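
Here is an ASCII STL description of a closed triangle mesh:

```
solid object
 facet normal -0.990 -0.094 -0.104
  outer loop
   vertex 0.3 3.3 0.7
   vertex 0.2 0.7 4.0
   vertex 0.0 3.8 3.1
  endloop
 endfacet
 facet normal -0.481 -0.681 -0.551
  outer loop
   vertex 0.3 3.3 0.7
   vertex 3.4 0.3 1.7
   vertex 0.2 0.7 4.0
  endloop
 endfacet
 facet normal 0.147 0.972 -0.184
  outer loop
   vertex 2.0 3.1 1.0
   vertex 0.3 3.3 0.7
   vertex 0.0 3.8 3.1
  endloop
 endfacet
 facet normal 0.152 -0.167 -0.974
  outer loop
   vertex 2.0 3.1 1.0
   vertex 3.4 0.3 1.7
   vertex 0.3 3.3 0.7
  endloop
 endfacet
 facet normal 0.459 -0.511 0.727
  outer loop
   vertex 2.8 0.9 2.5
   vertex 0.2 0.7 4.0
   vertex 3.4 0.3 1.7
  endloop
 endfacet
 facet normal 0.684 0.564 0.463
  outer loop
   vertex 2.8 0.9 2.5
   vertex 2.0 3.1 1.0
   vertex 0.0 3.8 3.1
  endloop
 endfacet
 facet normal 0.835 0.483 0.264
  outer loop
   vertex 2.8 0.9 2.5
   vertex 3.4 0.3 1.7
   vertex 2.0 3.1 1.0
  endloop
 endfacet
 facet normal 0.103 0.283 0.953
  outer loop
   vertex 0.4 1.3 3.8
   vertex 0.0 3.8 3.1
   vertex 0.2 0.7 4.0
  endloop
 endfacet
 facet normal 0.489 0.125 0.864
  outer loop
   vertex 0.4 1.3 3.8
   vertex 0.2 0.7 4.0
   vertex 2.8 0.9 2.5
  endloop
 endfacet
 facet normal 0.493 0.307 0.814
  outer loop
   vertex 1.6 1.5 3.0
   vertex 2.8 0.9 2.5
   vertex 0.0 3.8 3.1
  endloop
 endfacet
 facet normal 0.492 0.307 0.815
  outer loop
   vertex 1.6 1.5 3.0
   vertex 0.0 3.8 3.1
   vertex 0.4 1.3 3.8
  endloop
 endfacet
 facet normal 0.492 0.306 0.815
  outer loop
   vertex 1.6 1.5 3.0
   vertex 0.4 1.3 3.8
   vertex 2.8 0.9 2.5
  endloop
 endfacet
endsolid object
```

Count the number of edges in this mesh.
18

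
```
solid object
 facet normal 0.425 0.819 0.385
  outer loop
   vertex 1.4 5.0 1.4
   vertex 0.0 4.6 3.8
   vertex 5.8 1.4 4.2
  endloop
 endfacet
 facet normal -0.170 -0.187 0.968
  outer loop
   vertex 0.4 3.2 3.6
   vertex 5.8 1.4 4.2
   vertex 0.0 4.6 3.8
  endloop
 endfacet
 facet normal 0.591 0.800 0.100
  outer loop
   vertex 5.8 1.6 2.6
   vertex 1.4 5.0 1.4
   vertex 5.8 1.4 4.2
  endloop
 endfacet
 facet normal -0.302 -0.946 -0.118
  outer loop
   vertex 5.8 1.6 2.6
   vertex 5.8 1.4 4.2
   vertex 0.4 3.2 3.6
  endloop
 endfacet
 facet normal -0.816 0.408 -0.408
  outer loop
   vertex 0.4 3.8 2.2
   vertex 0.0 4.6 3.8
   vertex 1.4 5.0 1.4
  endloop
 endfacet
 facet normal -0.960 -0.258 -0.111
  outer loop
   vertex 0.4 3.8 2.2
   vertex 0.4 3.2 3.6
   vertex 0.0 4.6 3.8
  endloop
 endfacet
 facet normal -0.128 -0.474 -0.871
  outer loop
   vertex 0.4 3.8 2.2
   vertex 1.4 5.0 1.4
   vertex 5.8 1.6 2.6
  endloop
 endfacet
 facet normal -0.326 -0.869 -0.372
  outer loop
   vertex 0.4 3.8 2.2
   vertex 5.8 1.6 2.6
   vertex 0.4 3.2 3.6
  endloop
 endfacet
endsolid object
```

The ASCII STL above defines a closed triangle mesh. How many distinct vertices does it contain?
6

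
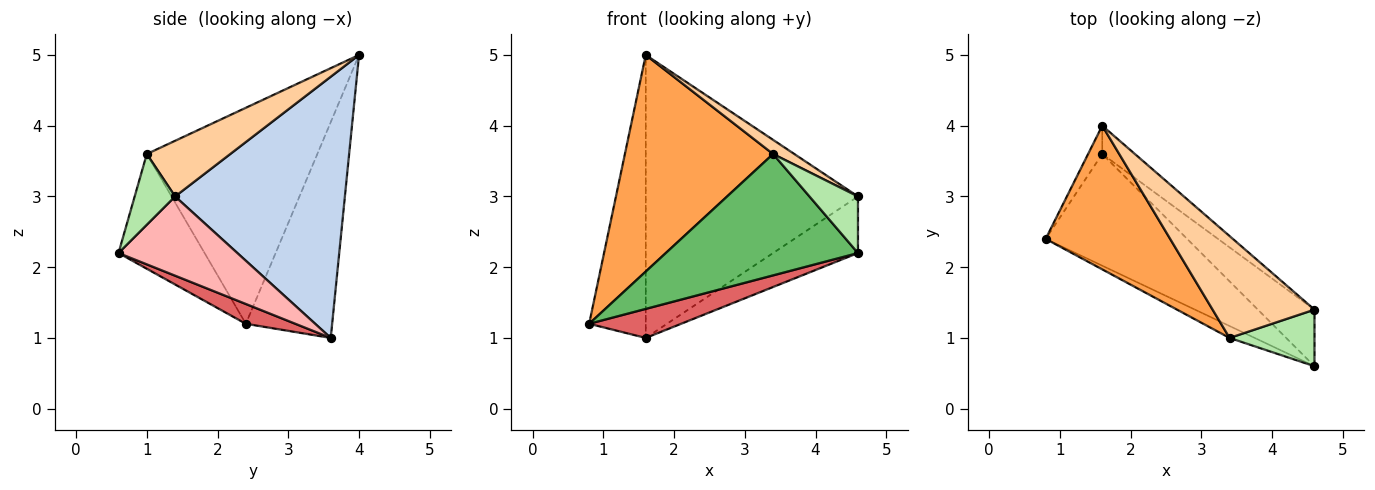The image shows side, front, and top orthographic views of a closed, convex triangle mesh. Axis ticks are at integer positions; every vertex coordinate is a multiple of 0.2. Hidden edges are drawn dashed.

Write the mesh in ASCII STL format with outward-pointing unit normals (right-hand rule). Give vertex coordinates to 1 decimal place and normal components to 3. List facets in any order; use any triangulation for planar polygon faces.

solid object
 facet normal -0.835 0.548 -0.055
  outer loop
   vertex 1.6 3.6 1.0
   vertex 0.8 2.4 1.2
   vertex 1.6 4.0 5.0
  endloop
 endfacet
 facet normal 0.623 0.778 -0.078
  outer loop
   vertex 1.6 3.6 1.0
   vertex 1.6 4.0 5.0
   vertex 4.6 1.4 3.0
  endloop
 endfacet
 facet normal -0.692 -0.601 0.399
  outer loop
   vertex 3.4 1.0 3.6
   vertex 1.6 4.0 5.0
   vertex 0.8 2.4 1.2
  endloop
 endfacet
 facet normal 0.476 -0.121 0.871
  outer loop
   vertex 3.4 1.0 3.6
   vertex 4.6 1.4 3.0
   vertex 1.6 4.0 5.0
  endloop
 endfacet
 facet normal -0.407 -0.909 -0.089
  outer loop
   vertex 4.6 0.6 2.2
   vertex 3.4 1.0 3.6
   vertex 0.8 2.4 1.2
  endloop
 endfacet
 facet normal 0.508 -0.609 0.609
  outer loop
   vertex 4.6 0.6 2.2
   vertex 4.6 1.4 3.0
   vertex 3.4 1.0 3.6
  endloop
 endfacet
 facet normal 0.134 -0.249 -0.959
  outer loop
   vertex 4.6 0.6 2.2
   vertex 0.8 2.4 1.2
   vertex 1.6 3.6 1.0
  endloop
 endfacet
 facet normal 0.704 0.503 -0.503
  outer loop
   vertex 4.6 0.6 2.2
   vertex 1.6 3.6 1.0
   vertex 4.6 1.4 3.0
  endloop
 endfacet
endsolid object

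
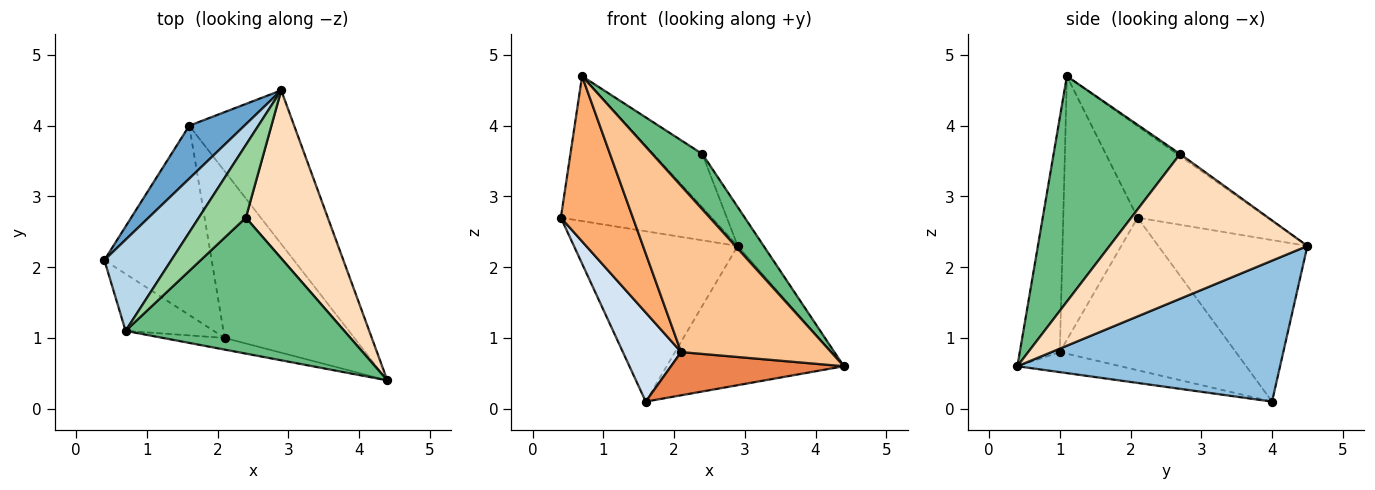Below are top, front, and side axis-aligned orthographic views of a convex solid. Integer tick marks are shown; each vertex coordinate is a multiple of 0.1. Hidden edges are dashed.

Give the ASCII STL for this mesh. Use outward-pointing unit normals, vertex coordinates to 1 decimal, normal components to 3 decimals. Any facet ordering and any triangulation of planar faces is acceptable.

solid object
 facet normal -0.656 0.721 0.224
  outer loop
   vertex 1.6 4.0 0.1
   vertex 0.4 2.1 2.7
   vertex 2.9 4.5 2.3
  endloop
 endfacet
 facet normal 0.706 0.476 -0.525
  outer loop
   vertex 1.6 4.0 0.1
   vertex 2.9 4.5 2.3
   vertex 4.4 0.4 0.6
  endloop
 endfacet
 facet normal -0.588 0.685 0.431
  outer loop
   vertex 0.7 1.1 4.7
   vertex 2.9 4.5 2.3
   vertex 0.4 2.1 2.7
  endloop
 endfacet
 facet normal -0.790 -0.261 -0.555
  outer loop
   vertex 2.1 1.0 0.8
   vertex 0.4 2.1 2.7
   vertex 1.6 4.0 0.1
  endloop
 endfacet
 facet normal -0.148 -0.248 -0.957
  outer loop
   vertex 2.1 1.0 0.8
   vertex 1.6 4.0 0.1
   vertex 4.4 0.4 0.6
  endloop
 endfacet
 facet normal -0.699 -0.676 -0.233
  outer loop
   vertex 2.1 1.0 0.8
   vertex 0.7 1.1 4.7
   vertex 0.4 2.1 2.7
  endloop
 endfacet
 facet normal -0.257 -0.964 -0.068
  outer loop
   vertex 2.1 1.0 0.8
   vertex 4.4 0.4 0.6
   vertex 0.7 1.1 4.7
  endloop
 endfacet
 facet normal 0.865 0.113 0.489
  outer loop
   vertex 2.4 2.7 3.6
   vertex 4.4 0.4 0.6
   vertex 2.9 4.5 2.3
  endloop
 endfacet
 facet normal 0.690 -0.273 0.670
  outer loop
   vertex 2.4 2.7 3.6
   vertex 0.7 1.1 4.7
   vertex 4.4 0.4 0.6
  endloop
 endfacet
 facet normal -0.036 0.592 0.805
  outer loop
   vertex 2.4 2.7 3.6
   vertex 2.9 4.5 2.3
   vertex 0.7 1.1 4.7
  endloop
 endfacet
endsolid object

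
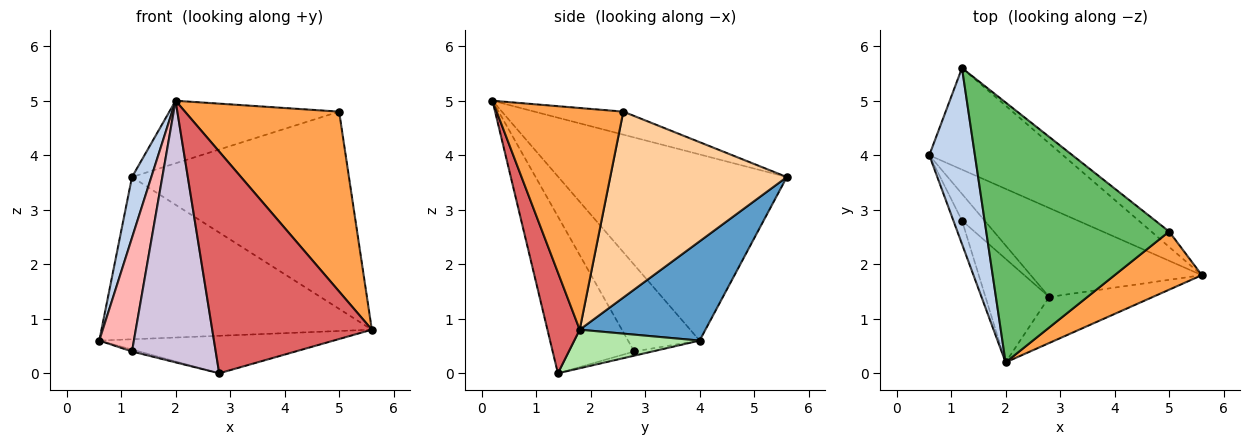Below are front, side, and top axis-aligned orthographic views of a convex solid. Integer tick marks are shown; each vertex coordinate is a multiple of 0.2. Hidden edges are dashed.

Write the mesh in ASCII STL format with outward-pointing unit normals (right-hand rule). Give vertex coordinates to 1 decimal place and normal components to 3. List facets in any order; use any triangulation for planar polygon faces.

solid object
 facet normal 0.367 0.788 -0.494
  outer loop
   vertex 1.2 5.6 3.6
   vertex 5.6 1.8 0.8
   vertex 0.6 4.0 0.6
  endloop
 endfacet
 facet normal -0.968 -0.082 0.237
  outer loop
   vertex 1.2 5.6 3.6
   vertex 0.6 4.0 0.6
   vertex 2.0 0.2 5.0
  endloop
 endfacet
 facet normal 0.616 -0.750 0.242
  outer loop
   vertex 5.0 2.6 4.8
   vertex 2.0 0.2 5.0
   vertex 5.6 1.8 0.8
  endloop
 endfacet
 facet normal 0.630 0.774 -0.060
  outer loop
   vertex 5.0 2.6 4.8
   vertex 5.6 1.8 0.8
   vertex 1.2 5.6 3.6
  endloop
 endfacet
 facet normal -0.121 0.232 0.965
  outer loop
   vertex 5.0 2.6 4.8
   vertex 1.2 5.6 3.6
   vertex 2.0 0.2 5.0
  endloop
 endfacet
 facet normal 0.203 0.380 -0.902
  outer loop
   vertex 2.8 1.4 0.0
   vertex 0.6 4.0 0.6
   vertex 5.6 1.8 0.8
  endloop
 endfacet
 facet normal 0.194 -0.960 -0.199
  outer loop
   vertex 2.8 1.4 0.0
   vertex 5.6 1.8 0.8
   vertex 2.0 0.2 5.0
  endloop
 endfacet
 facet normal -0.897 -0.434 -0.089
  outer loop
   vertex 1.2 2.8 0.4
   vertex 2.0 0.2 5.0
   vertex 0.6 4.0 0.6
  endloop
 endfacet
 facet normal -0.182 0.073 -0.981
  outer loop
   vertex 1.2 2.8 0.4
   vertex 0.6 4.0 0.6
   vertex 2.8 1.4 0.0
  endloop
 endfacet
 facet normal -0.671 -0.689 -0.273
  outer loop
   vertex 1.2 2.8 0.4
   vertex 2.8 1.4 0.0
   vertex 2.0 0.2 5.0
  endloop
 endfacet
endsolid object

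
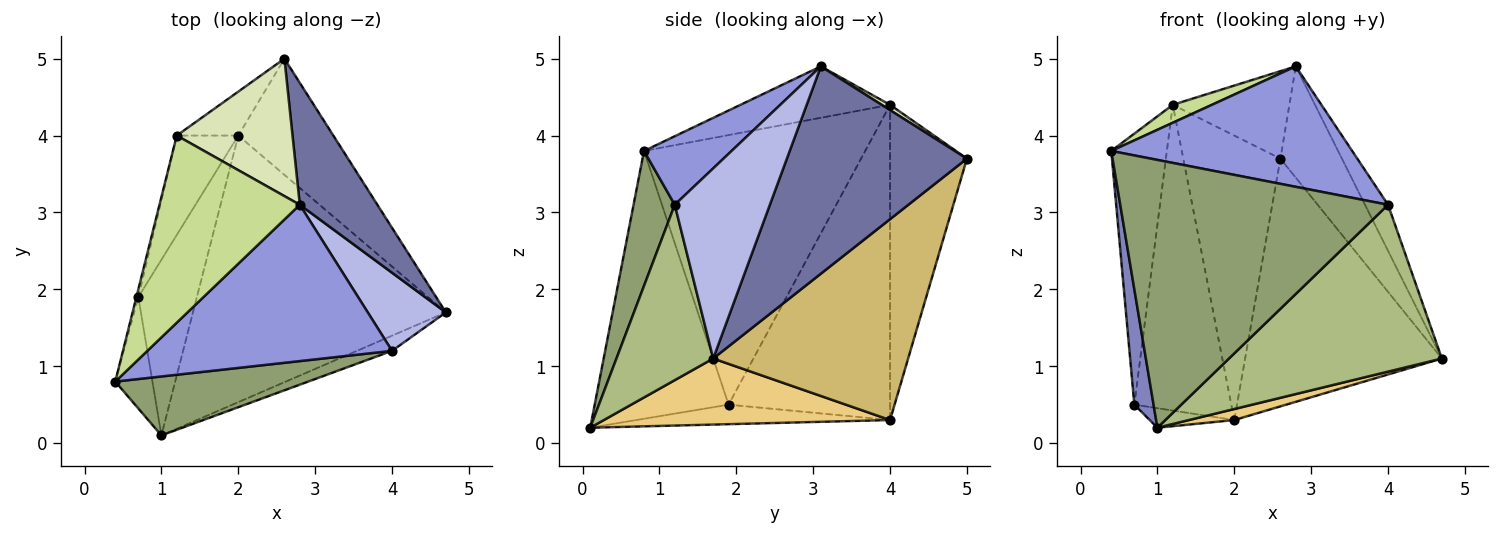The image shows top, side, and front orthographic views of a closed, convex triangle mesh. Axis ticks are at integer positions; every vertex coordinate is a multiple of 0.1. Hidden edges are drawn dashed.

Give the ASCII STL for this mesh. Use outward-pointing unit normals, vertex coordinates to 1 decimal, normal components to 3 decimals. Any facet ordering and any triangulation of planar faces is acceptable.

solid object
 facet normal 0.892 0.305 0.334
  outer loop
   vertex 2.8 3.1 4.9
   vertex 4.7 1.7 1.1
   vertex 2.6 5.0 3.7
  endloop
 endfacet
 facet normal -0.981 -0.141 -0.136
  outer loop
   vertex 0.7 1.9 0.5
   vertex 1.0 0.1 0.2
   vertex 0.4 0.8 3.8
  endloop
 endfacet
 facet normal 0.217 -0.596 0.773
  outer loop
   vertex 4.0 1.2 3.1
   vertex 2.8 3.1 4.9
   vertex 0.4 0.8 3.8
  endloop
 endfacet
 facet normal 0.903 0.219 0.371
  outer loop
   vertex 4.0 1.2 3.1
   vertex 4.7 1.7 1.1
   vertex 2.8 3.1 4.9
  endloop
 endfacet
 facet normal 0.149 -0.966 0.213
  outer loop
   vertex 4.0 1.2 3.1
   vertex 0.4 0.8 3.8
   vertex 1.0 0.1 0.2
  endloop
 endfacet
 facet normal 0.412 -0.907 -0.082
  outer loop
   vertex 4.0 1.2 3.1
   vertex 1.0 0.1 0.2
   vertex 4.7 1.7 1.1
  endloop
 endfacet
 facet normal -0.343 -0.090 0.935
  outer loop
   vertex 1.2 4.0 4.4
   vertex 0.4 0.8 3.8
   vertex 2.8 3.1 4.9
  endloop
 endfacet
 facet normal 0.038 0.536 0.843
  outer loop
   vertex 1.2 4.0 4.4
   vertex 2.8 3.1 4.9
   vertex 2.6 5.0 3.7
  endloop
 endfacet
 facet normal -0.970 0.244 -0.007
  outer loop
   vertex 1.2 4.0 4.4
   vertex 0.7 1.9 0.5
   vertex 0.4 0.8 3.8
  endloop
 endfacet
 facet normal 0.668 0.674 -0.316
  outer loop
   vertex 2.0 4.0 0.3
   vertex 2.6 5.0 3.7
   vertex 4.7 1.7 1.1
  endloop
 endfacet
 facet normal 0.252 -0.040 -0.967
  outer loop
   vertex 2.0 4.0 0.3
   vertex 4.7 1.7 1.1
   vertex 1.0 0.1 0.2
  endloop
 endfacet
 facet normal -0.314 0.105 -0.943
  outer loop
   vertex 2.0 4.0 0.3
   vertex 1.0 0.1 0.2
   vertex 0.7 1.9 0.5
  endloop
 endfacet
 facet normal -0.616 0.778 -0.120
  outer loop
   vertex 2.0 4.0 0.3
   vertex 1.2 4.0 4.4
   vertex 2.6 5.0 3.7
  endloop
 endfacet
 facet normal -0.846 0.508 -0.165
  outer loop
   vertex 2.0 4.0 0.3
   vertex 0.7 1.9 0.5
   vertex 1.2 4.0 4.4
  endloop
 endfacet
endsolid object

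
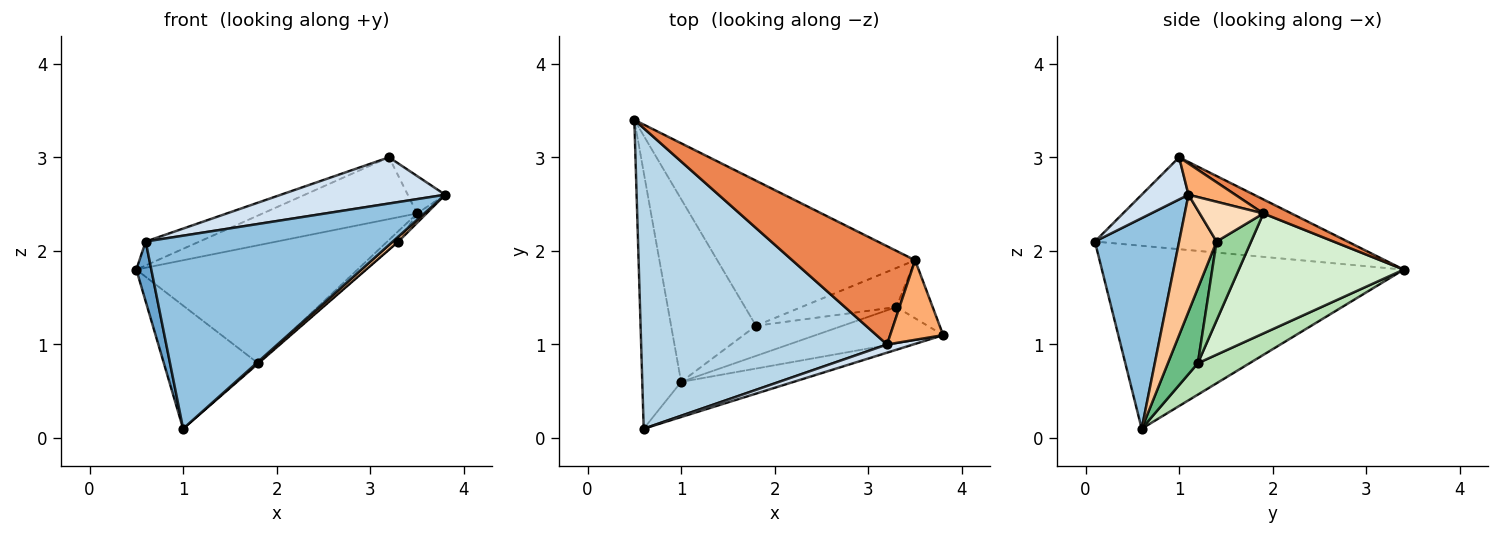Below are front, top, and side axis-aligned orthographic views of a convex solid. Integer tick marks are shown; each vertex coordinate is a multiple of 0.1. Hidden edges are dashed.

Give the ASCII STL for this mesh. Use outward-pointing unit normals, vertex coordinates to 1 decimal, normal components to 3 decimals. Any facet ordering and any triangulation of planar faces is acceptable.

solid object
 facet normal -0.977 -0.048 -0.208
  outer loop
   vertex 1.0 0.6 0.1
   vertex 0.6 0.1 2.1
   vertex 0.5 3.4 1.8
  endloop
 endfacet
 facet normal 0.318 -0.933 -0.170
  outer loop
   vertex 1.0 0.6 0.1
   vertex 3.8 1.1 2.6
   vertex 0.6 0.1 2.1
  endloop
 endfacet
 facet normal -0.349 0.074 0.934
  outer loop
   vertex 3.2 1.0 3.0
   vertex 0.5 3.4 1.8
   vertex 0.6 0.1 2.1
  endloop
 endfacet
 facet normal 0.270 -0.948 0.168
  outer loop
   vertex 3.2 1.0 3.0
   vertex 0.6 0.1 2.1
   vertex 3.8 1.1 2.6
  endloop
 endfacet
 facet normal 0.096 0.530 0.843
  outer loop
   vertex 3.5 1.9 2.4
   vertex 0.5 3.4 1.8
   vertex 3.2 1.0 3.0
  endloop
 endfacet
 facet normal 0.470 0.376 0.799
  outer loop
   vertex 3.5 1.9 2.4
   vertex 3.2 1.0 3.0
   vertex 3.8 1.1 2.6
  endloop
 endfacet
 facet normal 0.673 -0.101 -0.733
  outer loop
   vertex 3.3 1.4 2.1
   vertex 3.8 1.1 2.6
   vertex 1.0 0.6 0.1
  endloop
 endfacet
 facet normal 0.735 0.108 -0.670
  outer loop
   vertex 3.3 1.4 2.1
   vertex 3.5 1.9 2.4
   vertex 3.8 1.1 2.6
  endloop
 endfacet
 facet normal 0.654 0.010 -0.756
  outer loop
   vertex 1.8 1.2 0.8
   vertex 3.3 1.4 2.1
   vertex 1.0 0.6 0.1
  endloop
 endfacet
 facet normal 0.626 0.202 -0.753
  outer loop
   vertex 1.8 1.2 0.8
   vertex 3.5 1.9 2.4
   vertex 3.3 1.4 2.1
  endloop
 endfacet
 facet normal 0.293 0.534 -0.793
  outer loop
   vertex 1.8 1.2 0.8
   vertex 1.0 0.6 0.1
   vertex 0.5 3.4 1.8
  endloop
 endfacet
 facet normal 0.426 0.571 -0.702
  outer loop
   vertex 1.8 1.2 0.8
   vertex 0.5 3.4 1.8
   vertex 3.5 1.9 2.4
  endloop
 endfacet
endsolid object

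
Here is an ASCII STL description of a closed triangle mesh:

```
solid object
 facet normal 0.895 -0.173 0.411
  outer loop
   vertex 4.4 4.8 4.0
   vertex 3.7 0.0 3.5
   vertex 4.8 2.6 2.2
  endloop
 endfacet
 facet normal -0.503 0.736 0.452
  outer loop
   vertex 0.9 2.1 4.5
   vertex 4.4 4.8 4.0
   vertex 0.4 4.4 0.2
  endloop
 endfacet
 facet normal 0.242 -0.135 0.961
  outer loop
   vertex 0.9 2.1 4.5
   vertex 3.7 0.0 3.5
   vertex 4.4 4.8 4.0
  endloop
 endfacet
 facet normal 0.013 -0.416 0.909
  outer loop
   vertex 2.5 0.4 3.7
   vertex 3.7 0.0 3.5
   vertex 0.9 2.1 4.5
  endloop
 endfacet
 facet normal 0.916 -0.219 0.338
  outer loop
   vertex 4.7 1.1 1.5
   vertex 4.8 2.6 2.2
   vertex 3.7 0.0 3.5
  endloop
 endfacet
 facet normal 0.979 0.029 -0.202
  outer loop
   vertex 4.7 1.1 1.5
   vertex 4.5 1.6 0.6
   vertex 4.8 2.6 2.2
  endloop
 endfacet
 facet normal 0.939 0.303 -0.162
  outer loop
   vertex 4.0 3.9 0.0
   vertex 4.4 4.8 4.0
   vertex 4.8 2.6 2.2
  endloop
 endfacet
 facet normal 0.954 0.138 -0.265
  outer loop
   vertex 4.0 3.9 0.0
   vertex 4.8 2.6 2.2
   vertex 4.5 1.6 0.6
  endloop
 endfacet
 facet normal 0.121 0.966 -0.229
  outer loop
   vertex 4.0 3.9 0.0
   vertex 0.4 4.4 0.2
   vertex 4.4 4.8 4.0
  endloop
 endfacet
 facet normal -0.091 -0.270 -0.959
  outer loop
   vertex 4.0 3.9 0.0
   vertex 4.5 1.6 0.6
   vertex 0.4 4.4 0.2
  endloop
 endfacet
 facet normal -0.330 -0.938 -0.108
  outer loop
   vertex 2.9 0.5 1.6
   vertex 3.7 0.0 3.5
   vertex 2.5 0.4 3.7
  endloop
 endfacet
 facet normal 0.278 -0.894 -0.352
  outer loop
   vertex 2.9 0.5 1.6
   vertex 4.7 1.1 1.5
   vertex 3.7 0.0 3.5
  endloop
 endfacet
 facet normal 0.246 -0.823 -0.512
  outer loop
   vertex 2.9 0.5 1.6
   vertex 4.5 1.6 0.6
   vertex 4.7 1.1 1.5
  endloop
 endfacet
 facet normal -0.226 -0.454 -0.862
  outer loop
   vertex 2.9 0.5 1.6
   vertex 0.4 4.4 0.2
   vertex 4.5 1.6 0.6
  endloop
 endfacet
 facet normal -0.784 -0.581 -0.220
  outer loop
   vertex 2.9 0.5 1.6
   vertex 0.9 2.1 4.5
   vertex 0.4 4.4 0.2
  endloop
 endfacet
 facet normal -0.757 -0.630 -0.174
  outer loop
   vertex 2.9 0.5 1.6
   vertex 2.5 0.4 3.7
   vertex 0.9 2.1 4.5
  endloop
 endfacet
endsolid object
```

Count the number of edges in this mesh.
24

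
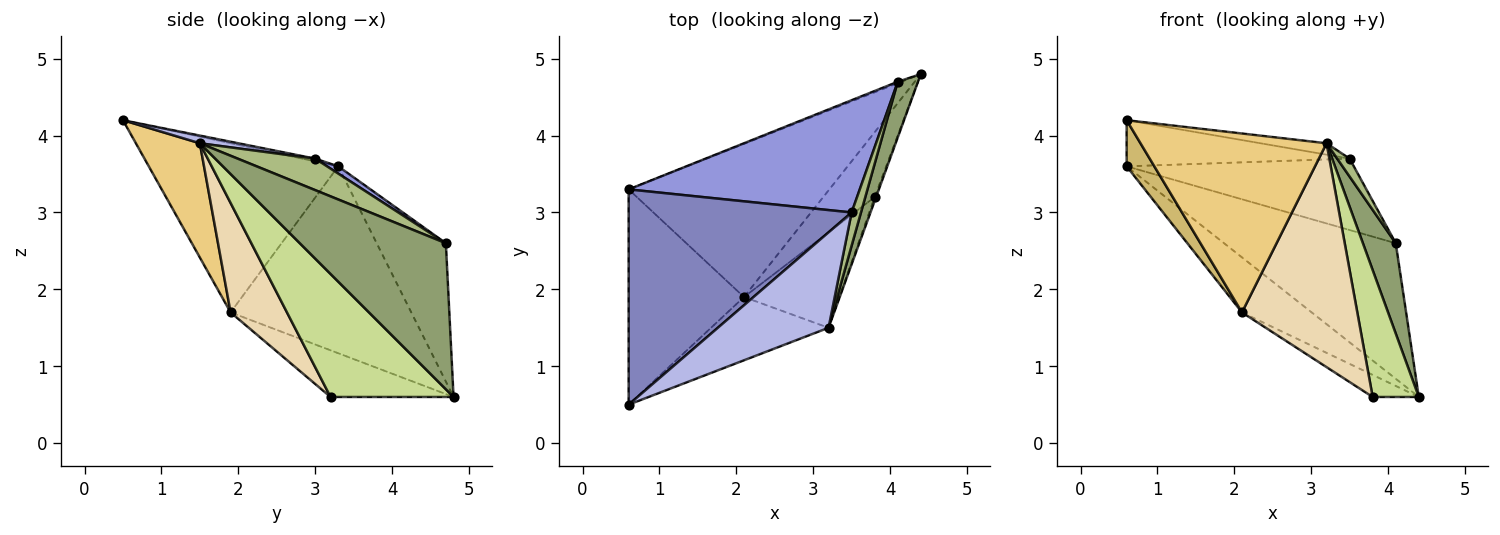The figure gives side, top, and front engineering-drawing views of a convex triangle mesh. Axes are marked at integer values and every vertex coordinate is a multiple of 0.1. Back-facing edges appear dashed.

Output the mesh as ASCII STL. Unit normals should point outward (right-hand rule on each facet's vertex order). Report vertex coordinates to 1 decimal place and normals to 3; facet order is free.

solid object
 facet normal -0.374 0.927 -0.010
  outer loop
   vertex 0.6 3.3 3.6
   vertex 4.1 4.7 2.6
   vertex 4.4 4.8 0.6
  endloop
 endfacet
 facet normal -0.012 0.210 0.978
  outer loop
   vertex 0.6 3.3 3.6
   vertex 0.6 0.5 4.2
   vertex 3.5 3.0 3.7
  endloop
 endfacet
 facet normal 0.026 0.536 0.844
  outer loop
   vertex 0.6 3.3 3.6
   vertex 3.5 3.0 3.7
   vertex 4.1 4.7 2.6
  endloop
 endfacet
 facet normal 0.069 0.118 0.991
  outer loop
   vertex 3.2 1.5 3.9
   vertex 3.5 3.0 3.7
   vertex 0.6 0.5 4.2
  endloop
 endfacet
 facet normal 0.967 -0.217 0.134
  outer loop
   vertex 3.2 1.5 3.9
   vertex 4.4 4.8 0.6
   vertex 4.1 4.7 2.6
  endloop
 endfacet
 facet normal 0.947 -0.152 0.282
  outer loop
   vertex 3.2 1.5 3.9
   vertex 4.1 4.7 2.6
   vertex 3.5 3.0 3.7
  endloop
 endfacet
 facet normal 0.936 -0.351 -0.011
  outer loop
   vertex 3.8 3.2 0.6
   vertex 4.4 4.8 0.6
   vertex 3.2 1.5 3.9
  endloop
 endfacet
 facet normal -0.659 0.254 -0.708
  outer loop
   vertex 2.1 1.9 1.7
   vertex 0.6 3.3 3.6
   vertex 4.4 4.8 0.6
  endloop
 endfacet
 facet normal -0.652 0.244 -0.718
  outer loop
   vertex 2.1 1.9 1.7
   vertex 4.4 4.8 0.6
   vertex 3.8 3.2 0.6
  endloop
 endfacet
 facet normal -0.820 -0.120 -0.559
  outer loop
   vertex 2.1 1.9 1.7
   vertex 0.6 0.5 4.2
   vertex 0.6 3.3 3.6
  endloop
 endfacet
 facet normal 0.308 -0.897 -0.317
  outer loop
   vertex 2.1 1.9 1.7
   vertex 3.2 1.5 3.9
   vertex 0.6 0.5 4.2
  endloop
 endfacet
 facet normal 0.410 -0.839 -0.358
  outer loop
   vertex 2.1 1.9 1.7
   vertex 3.8 3.2 0.6
   vertex 3.2 1.5 3.9
  endloop
 endfacet
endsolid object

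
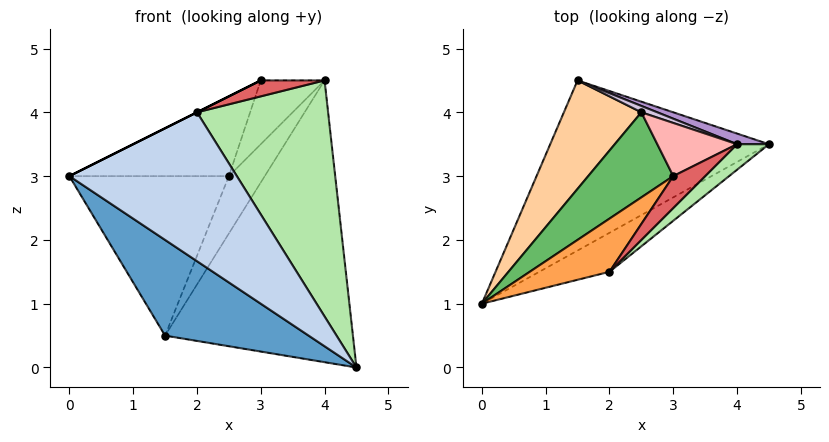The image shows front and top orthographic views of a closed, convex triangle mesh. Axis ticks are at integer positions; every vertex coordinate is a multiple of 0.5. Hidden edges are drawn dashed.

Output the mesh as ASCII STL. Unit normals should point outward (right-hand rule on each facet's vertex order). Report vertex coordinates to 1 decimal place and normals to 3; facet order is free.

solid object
 facet normal -0.295 -0.468 -0.833
  outer loop
   vertex 1.5 4.5 0.5
   vertex 4.5 3.5 0.0
   vertex 0.0 1.0 3.0
  endloop
 endfacet
 facet normal 0.346 -0.908 -0.238
  outer loop
   vertex 2.0 1.5 4.0
   vertex 0.0 1.0 3.0
   vertex 4.5 3.5 0.0
  endloop
 endfacet
 facet normal -0.447 0.000 0.894
  outer loop
   vertex 2.0 1.5 4.0
   vertex 3.0 3.0 4.5
   vertex 0.0 1.0 3.0
  endloop
 endfacet
 facet normal -0.704 0.587 0.399
  outer loop
   vertex 2.5 4.0 3.0
   vertex 1.5 4.5 0.5
   vertex 0.0 1.0 3.0
  endloop
 endfacet
 facet normal -0.634 0.529 0.564
  outer loop
   vertex 2.5 4.0 3.0
   vertex 0.0 1.0 3.0
   vertex 3.0 3.0 4.5
  endloop
 endfacet
 facet normal 0.695 -0.715 0.077
  outer loop
   vertex 4.0 3.5 4.5
   vertex 2.0 1.5 4.0
   vertex 4.5 3.5 0.0
  endloop
 endfacet
 facet normal 0.218 -0.436 0.873
  outer loop
   vertex 4.0 3.5 4.5
   vertex 3.0 3.0 4.5
   vertex 2.0 1.5 4.0
  endloop
 endfacet
 facet normal -0.359 0.717 0.598
  outer loop
   vertex 4.0 3.5 4.5
   vertex 2.5 4.0 3.0
   vertex 3.0 3.0 4.5
  endloop
 endfacet
 facet normal 0.321 0.946 0.036
  outer loop
   vertex 4.0 3.5 4.5
   vertex 4.5 3.5 0.0
   vertex 1.5 4.5 0.5
  endloop
 endfacet
 facet normal 0.216 0.970 0.108
  outer loop
   vertex 4.0 3.5 4.5
   vertex 1.5 4.5 0.5
   vertex 2.5 4.0 3.0
  endloop
 endfacet
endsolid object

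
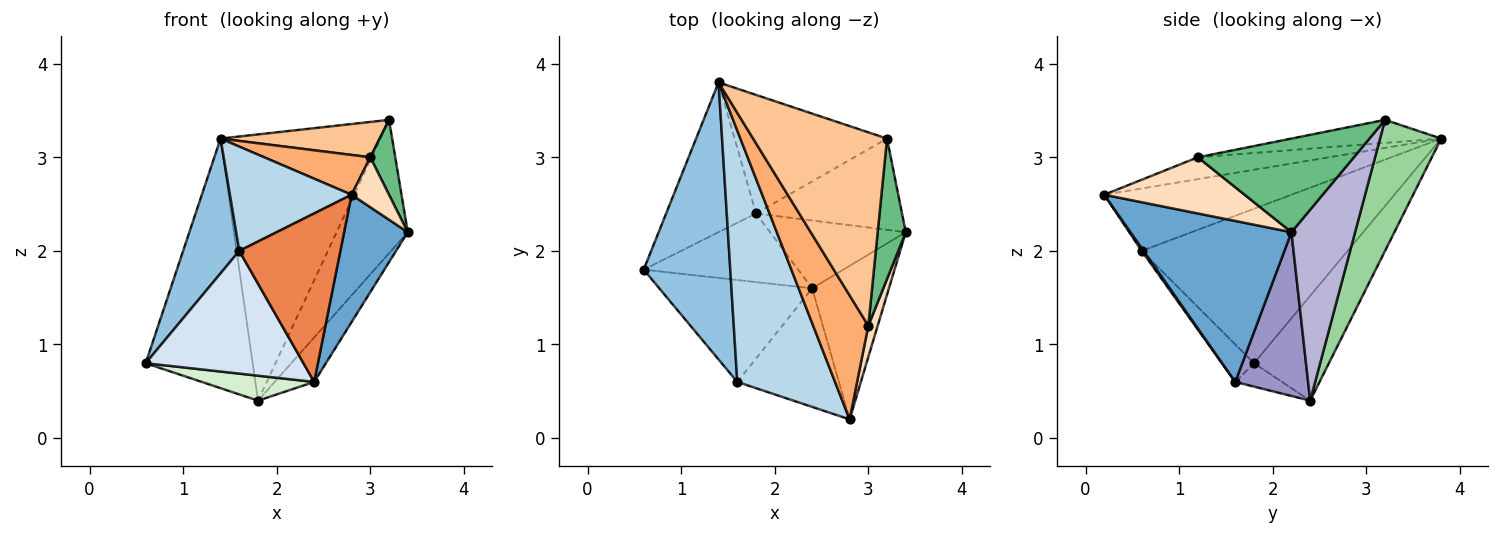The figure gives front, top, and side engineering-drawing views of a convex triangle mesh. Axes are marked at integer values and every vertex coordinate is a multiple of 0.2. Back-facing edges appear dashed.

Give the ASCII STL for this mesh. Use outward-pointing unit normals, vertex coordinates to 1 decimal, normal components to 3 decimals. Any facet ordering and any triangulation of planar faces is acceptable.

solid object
 facet normal 0.850 -0.336 -0.405
  outer loop
   vertex 2.4 1.6 0.6
   vertex 3.4 2.2 2.2
   vertex 2.8 0.2 2.6
  endloop
 endfacet
 facet normal -0.849 -0.231 0.476
  outer loop
   vertex 1.6 0.6 2.0
   vertex 1.4 3.8 3.2
   vertex 0.6 1.8 0.8
  endloop
 endfacet
 facet normal -0.508 -0.330 0.796
  outer loop
   vertex 1.6 0.6 2.0
   vertex 2.8 0.2 2.6
   vertex 1.4 3.8 3.2
  endloop
 endfacet
 facet normal -0.155 -0.760 -0.631
  outer loop
   vertex 1.6 0.6 2.0
   vertex 0.6 1.8 0.8
   vertex 2.4 1.6 0.6
  endloop
 endfacet
 facet normal 0.015 -0.818 -0.575
  outer loop
   vertex 1.6 0.6 2.0
   vertex 2.4 1.6 0.6
   vertex 2.8 0.2 2.6
  endloop
 endfacet
 facet normal -0.353 -0.286 0.891
  outer loop
   vertex 3.0 1.2 3.0
   vertex 1.4 3.8 3.2
   vertex 2.8 0.2 2.6
  endloop
 endfacet
 facet normal -0.167 -0.177 0.970
  outer loop
   vertex 3.0 1.2 3.0
   vertex 3.2 3.2 3.4
   vertex 1.4 3.8 3.2
  endloop
 endfacet
 facet normal 0.954 -0.254 0.159
  outer loop
   vertex 3.0 1.2 3.0
   vertex 2.8 0.2 2.6
   vertex 3.4 2.2 2.2
  endloop
 endfacet
 facet normal 0.947 -0.151 0.284
  outer loop
   vertex 3.0 1.2 3.0
   vertex 3.4 2.2 2.2
   vertex 3.2 3.2 3.4
  endloop
 endfacet
 facet normal 0.330 0.862 -0.384
  outer loop
   vertex 1.8 2.4 0.4
   vertex 1.4 3.8 3.2
   vertex 3.2 3.2 3.4
  endloop
 endfacet
 facet normal -0.515 0.735 -0.441
  outer loop
   vertex 1.8 2.4 0.4
   vertex 0.6 1.8 0.8
   vertex 1.4 3.8 3.2
  endloop
 endfacet
 facet normal -0.141 -0.338 -0.930
  outer loop
   vertex 1.8 2.4 0.4
   vertex 2.4 1.6 0.6
   vertex 0.6 1.8 0.8
  endloop
 endfacet
 facet normal 0.710 0.386 -0.589
  outer loop
   vertex 1.8 2.4 0.4
   vertex 3.4 2.2 2.2
   vertex 2.4 1.6 0.6
  endloop
 endfacet
 facet normal 0.594 0.664 -0.454
  outer loop
   vertex 1.8 2.4 0.4
   vertex 3.2 3.2 3.4
   vertex 3.4 2.2 2.2
  endloop
 endfacet
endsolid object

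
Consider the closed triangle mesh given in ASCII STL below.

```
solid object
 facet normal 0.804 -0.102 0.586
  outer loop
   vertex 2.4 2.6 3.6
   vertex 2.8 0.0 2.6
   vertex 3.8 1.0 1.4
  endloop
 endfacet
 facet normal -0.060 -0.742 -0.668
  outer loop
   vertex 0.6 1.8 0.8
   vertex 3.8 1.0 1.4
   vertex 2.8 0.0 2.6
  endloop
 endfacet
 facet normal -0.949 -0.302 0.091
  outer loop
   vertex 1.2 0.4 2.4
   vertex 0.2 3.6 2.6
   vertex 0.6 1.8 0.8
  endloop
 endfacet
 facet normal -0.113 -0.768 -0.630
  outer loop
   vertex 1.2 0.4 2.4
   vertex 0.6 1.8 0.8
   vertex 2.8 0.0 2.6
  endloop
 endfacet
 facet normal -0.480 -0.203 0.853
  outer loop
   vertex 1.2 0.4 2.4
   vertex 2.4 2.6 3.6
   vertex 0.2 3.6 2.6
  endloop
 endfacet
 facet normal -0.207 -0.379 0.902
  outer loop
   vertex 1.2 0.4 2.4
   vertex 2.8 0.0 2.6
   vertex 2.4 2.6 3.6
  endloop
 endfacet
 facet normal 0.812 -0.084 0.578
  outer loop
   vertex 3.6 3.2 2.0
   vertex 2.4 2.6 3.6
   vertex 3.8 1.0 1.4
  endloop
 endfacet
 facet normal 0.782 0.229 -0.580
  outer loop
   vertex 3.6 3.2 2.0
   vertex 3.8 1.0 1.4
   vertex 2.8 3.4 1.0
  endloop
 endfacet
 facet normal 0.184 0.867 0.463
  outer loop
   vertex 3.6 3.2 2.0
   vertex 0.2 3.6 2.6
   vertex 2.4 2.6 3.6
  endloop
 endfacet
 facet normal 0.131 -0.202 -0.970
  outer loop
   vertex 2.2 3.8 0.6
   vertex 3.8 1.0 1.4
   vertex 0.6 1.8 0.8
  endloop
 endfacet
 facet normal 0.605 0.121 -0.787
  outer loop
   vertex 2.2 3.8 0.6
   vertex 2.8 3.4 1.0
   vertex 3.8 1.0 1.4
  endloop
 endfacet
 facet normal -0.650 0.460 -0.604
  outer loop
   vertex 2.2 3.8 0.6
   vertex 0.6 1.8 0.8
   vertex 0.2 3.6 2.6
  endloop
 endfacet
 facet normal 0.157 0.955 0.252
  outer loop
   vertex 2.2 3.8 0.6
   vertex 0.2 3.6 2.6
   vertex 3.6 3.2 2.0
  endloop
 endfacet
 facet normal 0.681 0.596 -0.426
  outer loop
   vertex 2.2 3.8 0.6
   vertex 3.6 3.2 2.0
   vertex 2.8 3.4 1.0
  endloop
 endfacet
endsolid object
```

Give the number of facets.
14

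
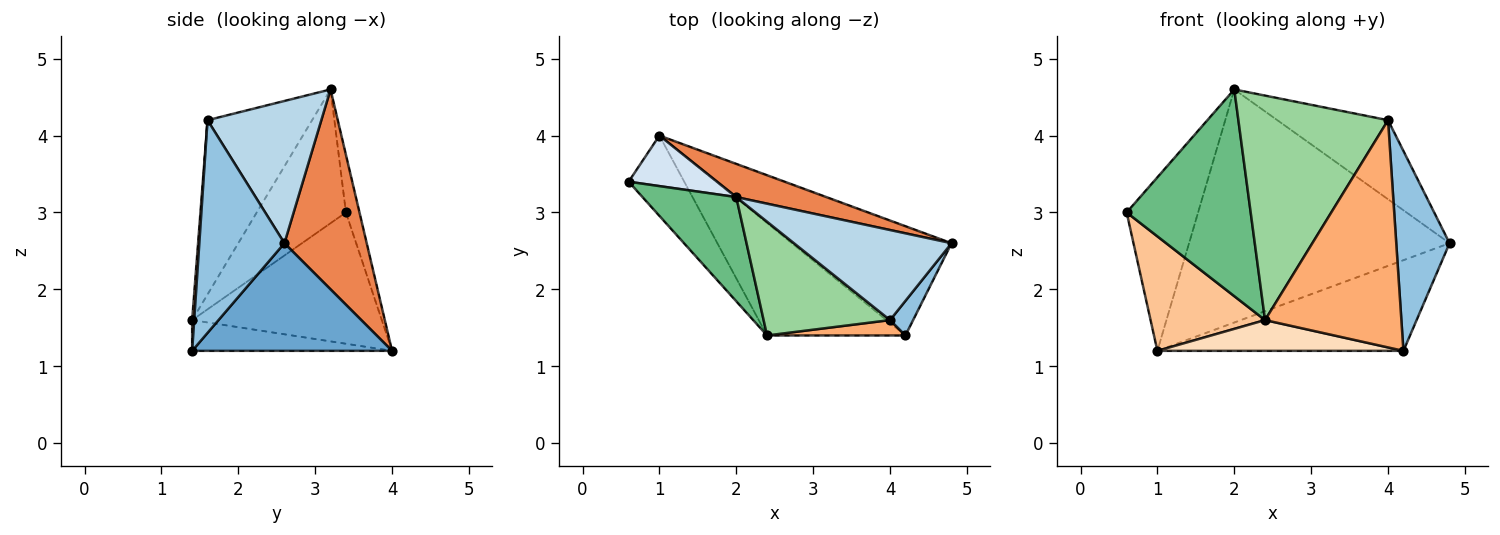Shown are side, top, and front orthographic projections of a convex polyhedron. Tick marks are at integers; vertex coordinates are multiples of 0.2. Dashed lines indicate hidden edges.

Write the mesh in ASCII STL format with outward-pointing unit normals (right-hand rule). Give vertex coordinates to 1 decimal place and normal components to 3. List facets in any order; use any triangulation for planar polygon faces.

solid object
 facet normal 0.461 0.567 -0.683
  outer loop
   vertex 1.0 4.0 1.2
   vertex 4.8 2.6 2.6
   vertex 4.2 1.4 1.2
  endloop
 endfacet
 facet normal 0.844 -0.529 0.092
  outer loop
   vertex 4.0 1.6 4.2
   vertex 4.2 1.4 1.2
   vertex 4.8 2.6 2.6
  endloop
 endfacet
 facet normal 0.561 0.546 0.622
  outer loop
   vertex 2.0 3.2 4.6
   vertex 4.0 1.6 4.2
   vertex 4.8 2.6 2.6
  endloop
 endfacet
 facet normal -0.179 0.945 0.275
  outer loop
   vertex 2.0 3.2 4.6
   vertex 1.0 4.0 1.2
   vertex 0.6 3.4 3.0
  endloop
 endfacet
 facet normal 0.299 0.945 0.135
  outer loop
   vertex 2.0 3.2 4.6
   vertex 4.8 2.6 2.6
   vertex 1.0 4.0 1.2
  endloop
 endfacet
 facet normal 0.015 -0.998 0.068
  outer loop
   vertex 2.4 1.4 1.6
   vertex 4.2 1.4 1.2
   vertex 4.0 1.6 4.2
  endloop
 endfacet
 facet normal -0.805 -0.486 -0.341
  outer loop
   vertex 2.4 1.4 1.6
   vertex 0.6 3.4 3.0
   vertex 1.0 4.0 1.2
  endloop
 endfacet
 facet normal -0.210 -0.258 -0.943
  outer loop
   vertex 2.4 1.4 1.6
   vertex 1.0 4.0 1.2
   vertex 4.2 1.4 1.2
  endloop
 endfacet
 facet normal -0.540 -0.751 0.379
  outer loop
   vertex 2.4 1.4 1.6
   vertex 2.0 3.2 4.6
   vertex 0.6 3.4 3.0
  endloop
 endfacet
 facet normal -0.529 -0.757 0.384
  outer loop
   vertex 2.4 1.4 1.6
   vertex 4.0 1.6 4.2
   vertex 2.0 3.2 4.6
  endloop
 endfacet
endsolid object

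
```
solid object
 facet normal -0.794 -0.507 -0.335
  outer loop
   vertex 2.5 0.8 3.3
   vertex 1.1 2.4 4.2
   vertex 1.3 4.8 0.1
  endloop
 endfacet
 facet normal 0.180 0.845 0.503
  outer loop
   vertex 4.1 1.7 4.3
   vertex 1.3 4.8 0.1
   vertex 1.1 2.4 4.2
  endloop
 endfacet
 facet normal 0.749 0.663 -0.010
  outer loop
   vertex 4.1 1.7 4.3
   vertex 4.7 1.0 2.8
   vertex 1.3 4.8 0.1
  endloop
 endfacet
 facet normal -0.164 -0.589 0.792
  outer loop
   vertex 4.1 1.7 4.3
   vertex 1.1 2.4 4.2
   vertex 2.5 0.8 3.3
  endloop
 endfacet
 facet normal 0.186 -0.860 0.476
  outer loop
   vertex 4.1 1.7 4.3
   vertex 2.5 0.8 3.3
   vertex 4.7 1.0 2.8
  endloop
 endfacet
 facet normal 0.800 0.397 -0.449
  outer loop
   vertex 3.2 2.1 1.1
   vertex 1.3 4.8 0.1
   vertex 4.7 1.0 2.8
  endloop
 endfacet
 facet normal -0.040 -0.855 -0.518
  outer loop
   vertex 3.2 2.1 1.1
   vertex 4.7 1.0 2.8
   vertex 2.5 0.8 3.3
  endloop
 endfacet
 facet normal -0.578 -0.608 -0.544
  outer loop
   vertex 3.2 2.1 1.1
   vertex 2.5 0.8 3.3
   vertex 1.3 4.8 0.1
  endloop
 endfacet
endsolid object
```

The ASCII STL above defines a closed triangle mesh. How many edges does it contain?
12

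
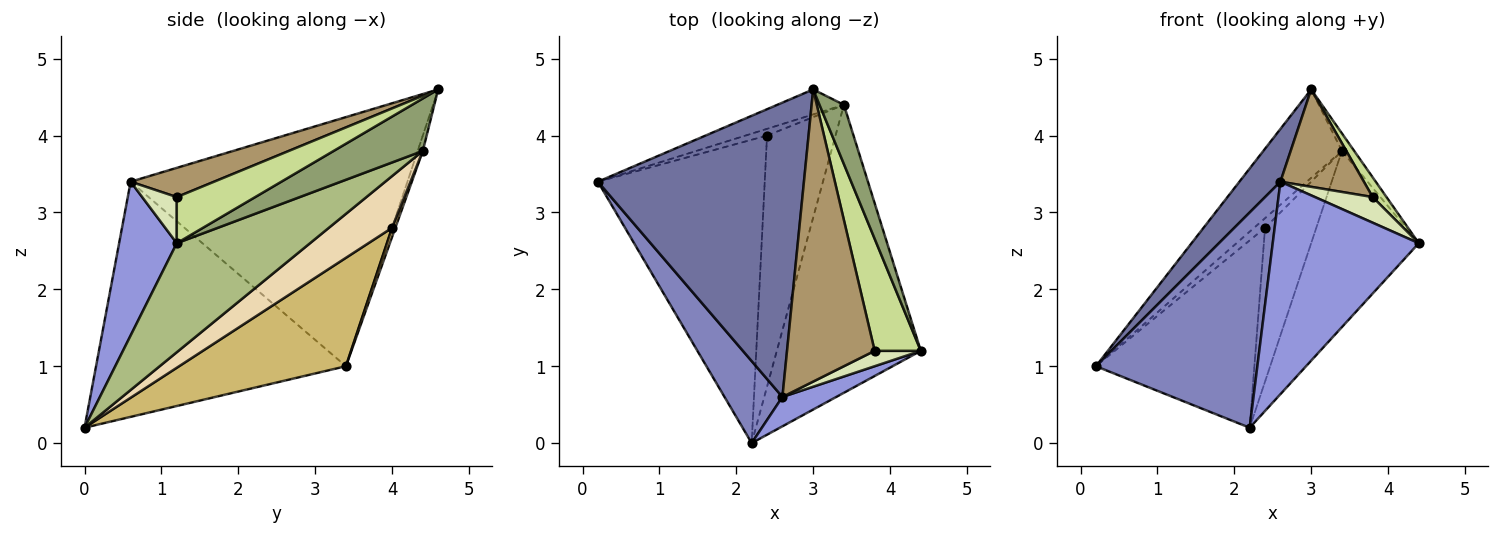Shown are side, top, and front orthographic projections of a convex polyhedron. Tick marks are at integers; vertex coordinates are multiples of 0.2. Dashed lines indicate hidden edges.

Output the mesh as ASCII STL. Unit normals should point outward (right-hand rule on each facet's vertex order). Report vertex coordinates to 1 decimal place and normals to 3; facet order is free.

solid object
 facet normal -0.766 -0.113 0.633
  outer loop
   vertex 2.6 0.6 3.4
   vertex 3.0 4.6 4.6
   vertex 0.2 3.4 1.0
  endloop
 endfacet
 facet normal -0.823 -0.531 0.202
  outer loop
   vertex 2.6 0.6 3.4
   vertex 0.2 3.4 1.0
   vertex 2.2 0.0 0.2
  endloop
 endfacet
 facet normal 0.364 -0.923 0.127
  outer loop
   vertex 2.6 0.6 3.4
   vertex 2.2 0.0 0.2
   vertex 4.4 1.2 2.6
  endloop
 endfacet
 facet normal -0.063 0.960 -0.271
  outer loop
   vertex 3.4 4.4 3.8
   vertex 0.2 3.4 1.0
   vertex 3.0 4.6 4.6
  endloop
 endfacet
 facet normal 0.900 0.124 0.419
  outer loop
   vertex 3.4 4.4 3.8
   vertex 3.0 4.6 4.6
   vertex 4.4 1.2 2.6
  endloop
 endfacet
 facet normal 0.543 0.438 -0.717
  outer loop
   vertex 3.4 4.4 3.8
   vertex 4.4 1.2 2.6
   vertex 2.2 0.0 0.2
  endloop
 endfacet
 facet normal 0.702 -0.124 0.702
  outer loop
   vertex 3.8 1.2 3.2
   vertex 4.4 1.2 2.6
   vertex 3.0 4.6 4.6
  endloop
 endfacet
 facet normal 0.457 -0.762 0.457
  outer loop
   vertex 3.8 1.2 3.2
   vertex 2.6 0.6 3.4
   vertex 4.4 1.2 2.6
  endloop
 endfacet
 facet normal 0.302 -0.302 0.905
  outer loop
   vertex 3.8 1.2 3.2
   vertex 3.0 4.6 4.6
   vertex 2.6 0.6 3.4
  endloop
 endfacet
 facet normal 0.484 0.460 -0.745
  outer loop
   vertex 2.4 4.0 2.8
   vertex 2.2 0.0 0.2
   vertex 0.2 3.4 1.0
  endloop
 endfacet
 facet normal 0.239 0.796 -0.557
  outer loop
   vertex 2.4 4.0 2.8
   vertex 0.2 3.4 1.0
   vertex 3.4 4.4 3.8
  endloop
 endfacet
 facet normal 0.541 0.439 -0.717
  outer loop
   vertex 2.4 4.0 2.8
   vertex 3.4 4.4 3.8
   vertex 2.2 0.0 0.2
  endloop
 endfacet
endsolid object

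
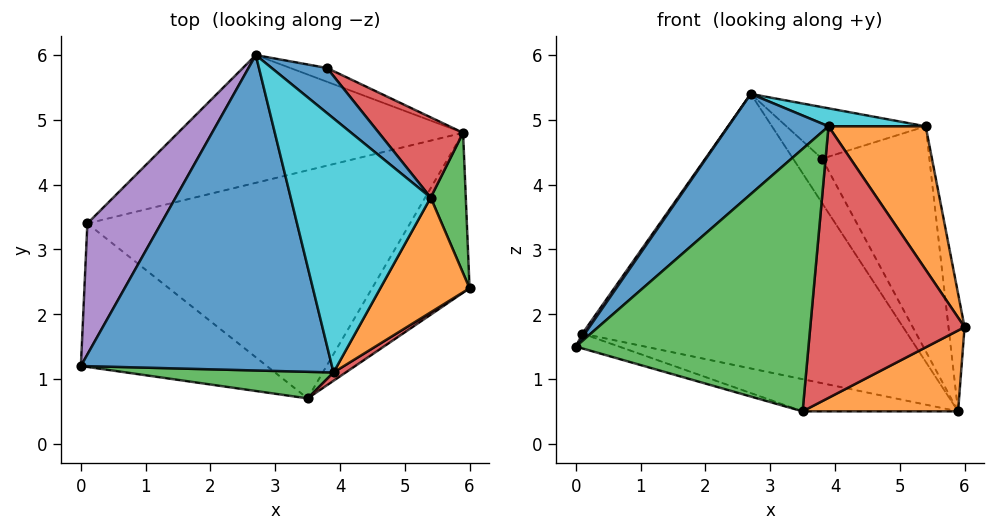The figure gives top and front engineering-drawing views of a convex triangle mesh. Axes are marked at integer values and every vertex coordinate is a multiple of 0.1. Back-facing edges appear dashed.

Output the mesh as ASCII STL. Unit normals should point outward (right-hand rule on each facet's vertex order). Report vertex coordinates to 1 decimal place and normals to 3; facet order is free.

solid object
 facet normal -0.643 -0.232 0.730
  outer loop
   vertex 3.9 1.1 4.9
   vertex 2.7 6.0 5.4
   vertex 0.0 1.2 1.5
  endloop
 endfacet
 facet normal 0.611 -0.357 -0.707
  outer loop
   vertex 3.5 0.7 0.5
   vertex 5.9 4.8 0.5
   vertex 6.0 2.4 1.8
  endloop
 endfacet
 facet normal -0.113 -0.989 0.100
  outer loop
   vertex 3.5 0.7 0.5
   vertex 3.9 1.1 4.9
   vertex 0.0 1.2 1.5
  endloop
 endfacet
 facet normal 0.553 -0.833 0.025
  outer loop
   vertex 3.5 0.7 0.5
   vertex 6.0 2.4 1.8
   vertex 3.9 1.1 4.9
  endloop
 endfacet
 facet normal -0.813 -0.016 0.582
  outer loop
   vertex 0.1 3.4 1.7
   vertex 0.0 1.2 1.5
   vertex 2.7 6.0 5.4
  endloop
 endfacet
 facet normal -0.293 0.867 -0.403
  outer loop
   vertex 0.1 3.4 1.7
   vertex 2.7 6.0 5.4
   vertex 5.9 4.8 0.5
  endloop
 endfacet
 facet normal -0.260 0.099 -0.960
  outer loop
   vertex 0.1 3.4 1.7
   vertex 3.5 0.7 0.5
   vertex 0.0 1.2 1.5
  endloop
 endfacet
 facet normal -0.232 0.136 -0.963
  outer loop
   vertex 0.1 3.4 1.7
   vertex 5.9 4.8 0.5
   vertex 3.5 0.7 0.5
  endloop
 endfacet
 facet normal -0.095 0.951 -0.295
  outer loop
   vertex 3.8 5.8 4.4
   vertex 5.9 4.8 0.5
   vertex 2.7 6.0 5.4
  endloop
 endfacet
 facet normal 0.126 -0.070 0.990
  outer loop
   vertex 5.4 3.8 4.9
   vertex 2.7 6.0 5.4
   vertex 3.9 1.1 4.9
  endloop
 endfacet
 facet normal 0.592 0.606 0.530
  outer loop
   vertex 5.4 3.8 4.9
   vertex 3.8 5.8 4.4
   vertex 2.7 6.0 5.4
  endloop
 endfacet
 facet normal 0.815 -0.453 0.362
  outer loop
   vertex 5.4 3.8 4.9
   vertex 3.9 1.1 4.9
   vertex 6.0 2.4 1.8
  endloop
 endfacet
 facet normal 0.984 0.116 0.138
  outer loop
   vertex 5.4 3.8 4.9
   vertex 6.0 2.4 1.8
   vertex 5.9 4.8 0.5
  endloop
 endfacet
 facet normal 0.731 0.642 0.229
  outer loop
   vertex 5.4 3.8 4.9
   vertex 5.9 4.8 0.5
   vertex 3.8 5.8 4.4
  endloop
 endfacet
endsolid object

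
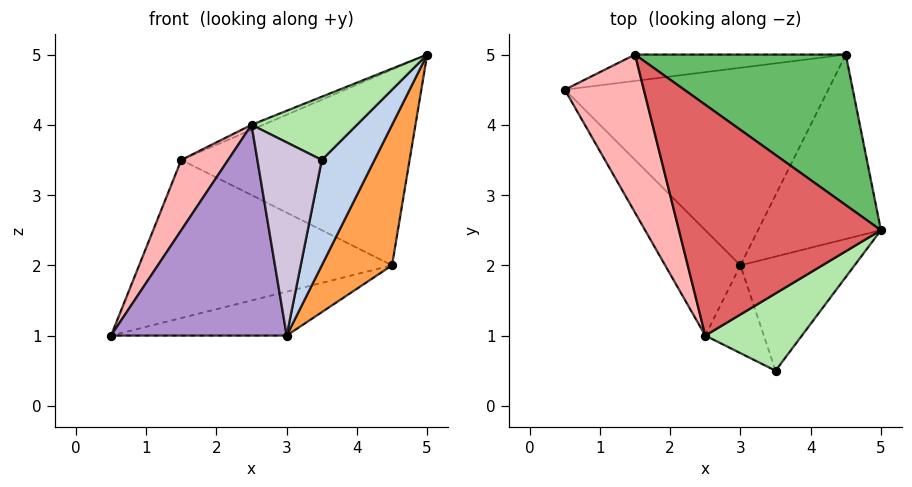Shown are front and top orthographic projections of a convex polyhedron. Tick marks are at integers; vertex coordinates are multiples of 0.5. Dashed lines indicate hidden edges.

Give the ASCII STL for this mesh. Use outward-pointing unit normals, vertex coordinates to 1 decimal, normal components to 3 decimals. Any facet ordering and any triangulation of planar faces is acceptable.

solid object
 facet normal 0.212 0.212 -0.954
  outer loop
   vertex 3.0 2.0 1.0
   vertex 0.5 4.5 1.0
   vertex 4.5 5.0 2.0
  endloop
 endfacet
 facet normal 0.854 -0.353 -0.383
  outer loop
   vertex 3.0 2.0 1.0
   vertex 5.0 2.5 5.0
   vertex 3.5 0.5 3.5
  endloop
 endfacet
 facet normal 0.867 -0.302 -0.396
  outer loop
   vertex 3.0 2.0 1.0
   vertex 4.5 5.0 2.0
   vertex 5.0 2.5 5.0
  endloop
 endfacet
 facet normal -0.082 0.983 -0.164
  outer loop
   vertex 1.5 5.0 3.5
   vertex 4.5 5.0 2.0
   vertex 0.5 4.5 1.0
  endloop
 endfacet
 facet normal 0.292 0.758 0.583
  outer loop
   vertex 1.5 5.0 3.5
   vertex 5.0 2.5 5.0
   vertex 4.5 5.0 2.0
  endloop
 endfacet
 facet normal 0.070 -0.632 0.772
  outer loop
   vertex 2.5 1.0 4.0
   vertex 3.5 0.5 3.5
   vertex 5.0 2.5 5.0
  endloop
 endfacet
 facet normal -0.382 0.020 0.924
  outer loop
   vertex 2.5 1.0 4.0
   vertex 5.0 2.5 5.0
   vertex 1.5 5.0 3.5
  endloop
 endfacet
 facet normal -0.901 -0.176 0.396
  outer loop
   vertex 2.5 1.0 4.0
   vertex 1.5 5.0 3.5
   vertex 0.5 4.5 1.0
  endloop
 endfacet
 facet normal -0.667 -0.667 -0.333
  outer loop
   vertex 2.5 1.0 4.0
   vertex 0.5 4.5 1.0
   vertex 3.0 2.0 1.0
  endloop
 endfacet
 facet normal -0.552 -0.759 -0.345
  outer loop
   vertex 2.5 1.0 4.0
   vertex 3.0 2.0 1.0
   vertex 3.5 0.5 3.5
  endloop
 endfacet
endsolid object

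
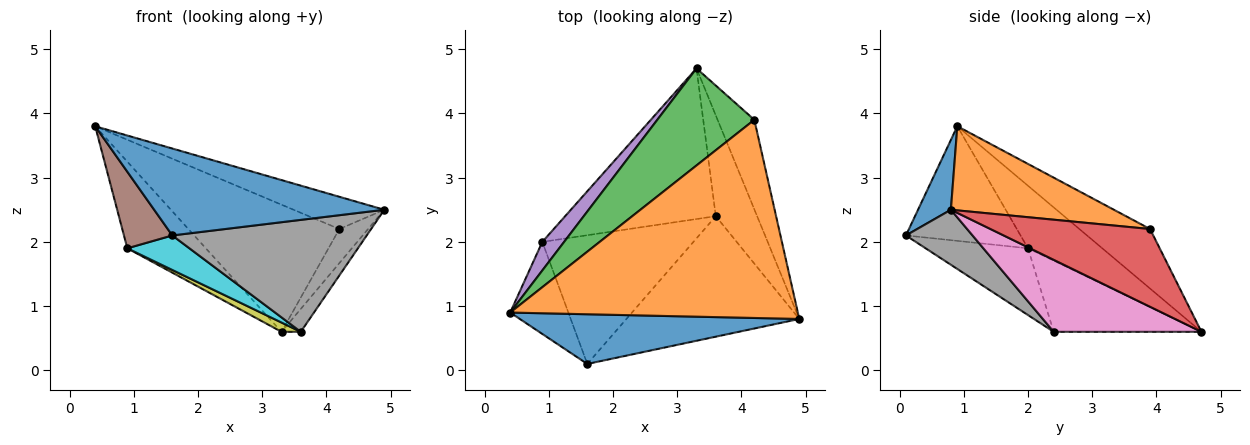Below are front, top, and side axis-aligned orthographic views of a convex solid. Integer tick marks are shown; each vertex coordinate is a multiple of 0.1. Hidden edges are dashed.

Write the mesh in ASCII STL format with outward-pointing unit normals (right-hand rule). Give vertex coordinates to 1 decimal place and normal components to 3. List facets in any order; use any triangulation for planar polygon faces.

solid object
 facet normal 0.123 -0.862 0.492
  outer loop
   vertex 1.6 0.1 2.1
   vertex 4.9 0.8 2.5
   vertex 0.4 0.9 3.8
  endloop
 endfacet
 facet normal 0.277 0.154 0.948
  outer loop
   vertex 4.2 3.9 2.2
   vertex 0.4 0.9 3.8
   vertex 4.9 0.8 2.5
  endloop
 endfacet
 facet normal -0.349 0.745 0.569
  outer loop
   vertex 4.2 3.9 2.2
   vertex 3.3 4.7 0.6
   vertex 0.4 0.9 3.8
  endloop
 endfacet
 facet normal 0.892 0.161 -0.422
  outer loop
   vertex 4.2 3.9 2.2
   vertex 4.9 0.8 2.5
   vertex 3.3 4.7 0.6
  endloop
 endfacet
 facet normal -0.668 0.706 0.233
  outer loop
   vertex 0.9 2.0 1.9
   vertex 0.4 0.9 3.8
   vertex 3.3 4.7 0.6
  endloop
 endfacet
 facet normal -0.835 -0.352 -0.423
  outer loop
   vertex 0.9 2.0 1.9
   vertex 1.6 0.1 2.1
   vertex 0.4 0.9 3.8
  endloop
 endfacet
 facet normal 0.862 0.112 -0.495
  outer loop
   vertex 3.6 2.4 0.6
   vertex 3.3 4.7 0.6
   vertex 4.9 0.8 2.5
  endloop
 endfacet
 facet normal 0.227 -0.663 -0.714
  outer loop
   vertex 3.6 2.4 0.6
   vertex 4.9 0.8 2.5
   vertex 1.6 0.1 2.1
  endloop
 endfacet
 facet normal -0.426 -0.056 -0.903
  outer loop
   vertex 3.6 2.4 0.6
   vertex 0.9 2.0 1.9
   vertex 3.3 4.7 0.6
  endloop
 endfacet
 facet normal -0.392 -0.238 -0.888
  outer loop
   vertex 3.6 2.4 0.6
   vertex 1.6 0.1 2.1
   vertex 0.9 2.0 1.9
  endloop
 endfacet
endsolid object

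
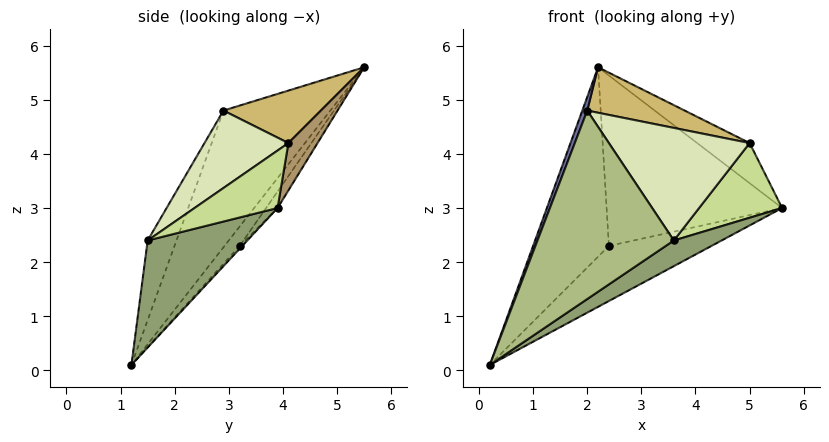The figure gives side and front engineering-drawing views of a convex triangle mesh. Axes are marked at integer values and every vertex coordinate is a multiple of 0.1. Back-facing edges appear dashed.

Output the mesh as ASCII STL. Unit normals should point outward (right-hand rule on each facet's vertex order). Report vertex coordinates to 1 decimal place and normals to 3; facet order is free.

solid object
 facet normal -0.928 -0.043 0.371
  outer loop
   vertex 2.0 2.9 4.8
   vertex 2.2 5.5 5.6
   vertex 0.2 1.2 0.1
  endloop
 endfacet
 facet normal -0.019 0.749 -0.662
  outer loop
   vertex 2.4 3.2 2.3
   vertex 5.6 3.9 3.0
   vertex 0.2 1.2 0.1
  endloop
 endfacet
 facet normal -0.161 0.805 -0.571
  outer loop
   vertex 2.4 3.2 2.3
   vertex 0.2 1.2 0.1
   vertex 2.2 5.5 5.6
  endloop
 endfacet
 facet normal -0.053 0.818 -0.573
  outer loop
   vertex 2.4 3.2 2.3
   vertex 2.2 5.5 5.6
   vertex 5.6 3.9 3.0
  endloop
 endfacet
 facet normal 0.556 -0.267 -0.787
  outer loop
   vertex 3.6 1.5 2.4
   vertex 0.2 1.2 0.1
   vertex 5.6 3.9 3.0
  endloop
 endfacet
 facet normal -0.190 -0.898 0.397
  outer loop
   vertex 3.6 1.5 2.4
   vertex 2.0 2.9 4.8
   vertex 0.2 1.2 0.1
  endloop
 endfacet
 facet normal 0.640 -0.640 0.426
  outer loop
   vertex 5.0 4.1 4.2
   vertex 3.6 1.5 2.4
   vertex 5.6 3.9 3.0
  endloop
 endfacet
 facet normal 0.392 -0.657 0.644
  outer loop
   vertex 5.0 4.1 4.2
   vertex 2.0 2.9 4.8
   vertex 3.6 1.5 2.4
  endloop
 endfacet
 facet normal 0.483 0.870 0.097
  outer loop
   vertex 5.0 4.1 4.2
   vertex 5.6 3.9 3.0
   vertex 2.2 5.5 5.6
  endloop
 endfacet
 facet normal 0.302 -0.302 0.905
  outer loop
   vertex 5.0 4.1 4.2
   vertex 2.2 5.5 5.6
   vertex 2.0 2.9 4.8
  endloop
 endfacet
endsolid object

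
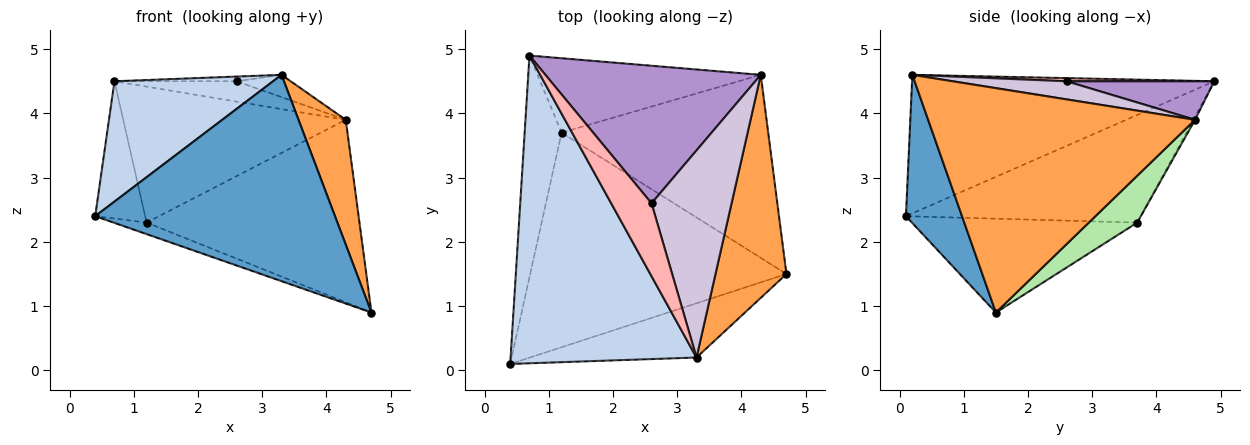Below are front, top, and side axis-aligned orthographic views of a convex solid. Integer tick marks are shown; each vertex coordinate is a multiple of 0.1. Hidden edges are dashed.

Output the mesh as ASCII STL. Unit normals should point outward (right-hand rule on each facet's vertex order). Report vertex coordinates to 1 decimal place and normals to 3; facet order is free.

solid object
 facet normal 0.221 -0.943 -0.248
  outer loop
   vertex 3.3 0.2 4.6
   vertex 0.4 0.1 2.4
   vertex 4.7 1.5 0.9
  endloop
 endfacet
 facet normal -0.570 -0.299 0.765
  outer loop
   vertex 3.3 0.2 4.6
   vertex 0.7 4.9 4.5
   vertex 0.4 0.1 2.4
  endloop
 endfacet
 facet normal 0.940 -0.166 0.297
  outer loop
   vertex 4.3 4.6 3.9
   vertex 3.3 0.2 4.6
   vertex 4.7 1.5 0.9
  endloop
 endfacet
 facet normal -0.344 0.050 -0.938
  outer loop
   vertex 1.2 3.7 2.3
   vertex 4.7 1.5 0.9
   vertex 0.4 0.1 2.4
  endloop
 endfacet
 facet normal -0.927 0.197 -0.318
  outer loop
   vertex 1.2 3.7 2.3
   vertex 0.4 0.1 2.4
   vertex 0.7 4.9 4.5
  endloop
 endfacet
 facet normal 0.158 0.697 -0.699
  outer loop
   vertex 1.2 3.7 2.3
   vertex 4.3 4.6 3.9
   vertex 4.7 1.5 0.9
  endloop
 endfacet
 facet normal -0.007 0.877 -0.480
  outer loop
   vertex 1.2 3.7 2.3
   vertex 0.7 4.9 4.5
   vertex 4.3 4.6 3.9
  endloop
 endfacet
 facet normal 0.078 0.064 0.995
  outer loop
   vertex 2.6 2.6 4.5
   vertex 0.7 4.9 4.5
   vertex 3.3 0.2 4.6
  endloop
 endfacet
 facet normal 0.174 0.144 0.974
  outer loop
   vertex 2.6 2.6 4.5
   vertex 4.3 4.6 3.9
   vertex 0.7 4.9 4.5
  endloop
 endfacet
 facet normal 0.219 0.104 0.970
  outer loop
   vertex 2.6 2.6 4.5
   vertex 3.3 0.2 4.6
   vertex 4.3 4.6 3.9
  endloop
 endfacet
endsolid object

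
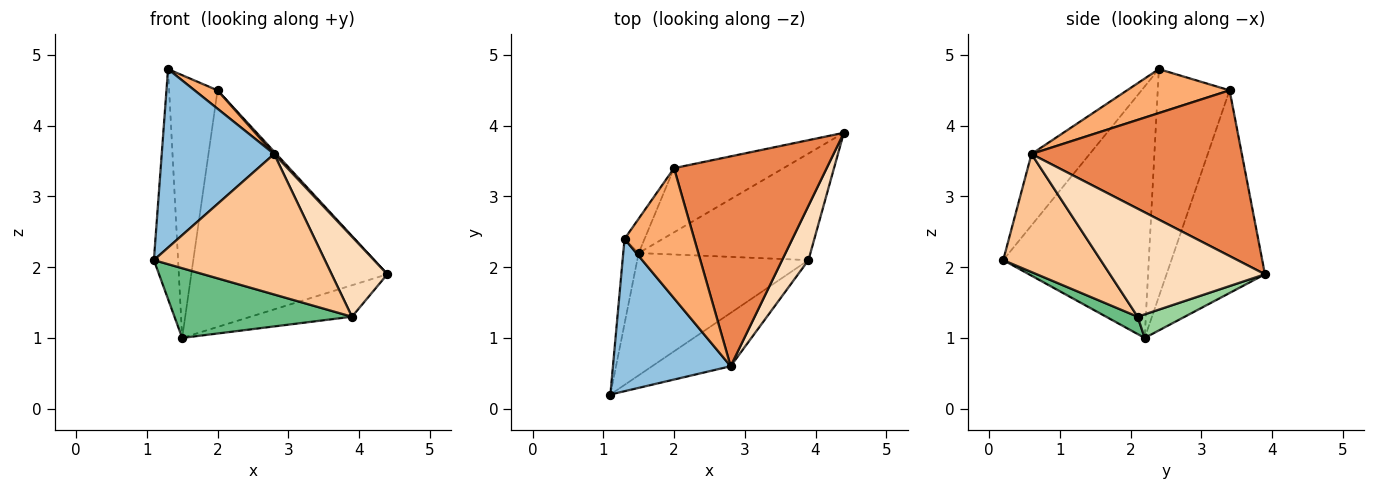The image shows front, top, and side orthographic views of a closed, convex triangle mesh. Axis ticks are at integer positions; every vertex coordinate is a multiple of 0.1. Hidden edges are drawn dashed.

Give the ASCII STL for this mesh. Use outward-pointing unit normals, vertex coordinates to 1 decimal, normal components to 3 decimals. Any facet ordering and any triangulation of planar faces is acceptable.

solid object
 facet normal -0.985 0.164 -0.060
  outer loop
   vertex 1.5 2.2 1.0
   vertex 1.1 0.2 2.1
   vertex 1.3 2.4 4.8
  endloop
 endfacet
 facet normal -0.366 -0.708 0.604
  outer loop
   vertex 2.8 0.6 3.6
   vertex 1.3 2.4 4.8
   vertex 1.1 0.2 2.1
  endloop
 endfacet
 facet normal -0.436 0.869 -0.235
  outer loop
   vertex 2.0 3.4 4.5
   vertex 4.4 3.9 1.9
   vertex 1.5 2.2 1.0
  endloop
 endfacet
 facet normal -0.827 0.557 -0.073
  outer loop
   vertex 2.0 3.4 4.5
   vertex 1.5 2.2 1.0
   vertex 1.3 2.4 4.8
  endloop
 endfacet
 facet normal 0.736 -0.008 0.677
  outer loop
   vertex 2.0 3.4 4.5
   vertex 2.8 0.6 3.6
   vertex 4.4 3.9 1.9
  endloop
 endfacet
 facet normal 0.530 -0.119 0.840
  outer loop
   vertex 2.0 3.4 4.5
   vertex 1.3 2.4 4.8
   vertex 2.8 0.6 3.6
  endloop
 endfacet
 facet normal 0.470 -0.825 -0.313
  outer loop
   vertex 3.9 2.1 1.3
   vertex 2.8 0.6 3.6
   vertex 1.1 0.2 2.1
  endloop
 endfacet
 facet normal 0.917 -0.329 0.224
  outer loop
   vertex 3.9 2.1 1.3
   vertex 4.4 3.9 1.9
   vertex 2.8 0.6 3.6
  endloop
 endfacet
 facet normal 0.088 -0.493 -0.865
  outer loop
   vertex 3.9 2.1 1.3
   vertex 1.1 0.2 2.1
   vertex 1.5 2.2 1.0
  endloop
 endfacet
 facet normal 0.131 0.281 -0.951
  outer loop
   vertex 3.9 2.1 1.3
   vertex 1.5 2.2 1.0
   vertex 4.4 3.9 1.9
  endloop
 endfacet
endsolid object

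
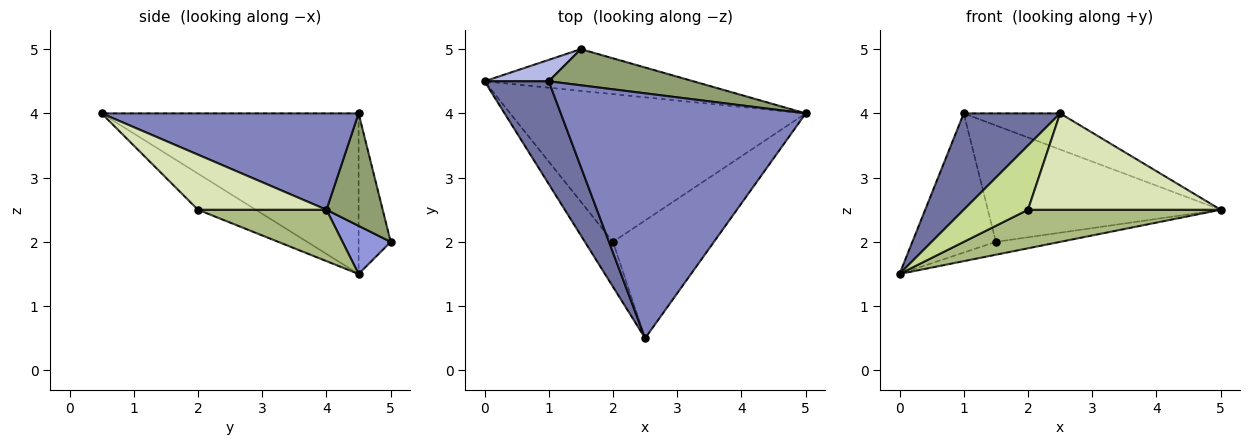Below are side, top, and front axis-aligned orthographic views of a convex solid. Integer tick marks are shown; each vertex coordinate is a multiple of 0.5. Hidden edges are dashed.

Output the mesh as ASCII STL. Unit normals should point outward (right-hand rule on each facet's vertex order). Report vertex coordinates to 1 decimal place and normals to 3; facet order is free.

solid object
 facet normal -0.877 -0.329 0.351
  outer loop
   vertex 1.0 4.5 4.0
   vertex 0.0 4.5 1.5
   vertex 2.5 0.5 4.0
  endloop
 endfacet
 facet normal 0.363 0.136 0.922
  outer loop
   vertex 1.0 4.5 4.0
   vertex 2.5 0.5 4.0
   vertex 5.0 4.0 2.5
  endloop
 endfacet
 facet normal 0.215 0.287 -0.933
  outer loop
   vertex 1.5 5.0 2.0
   vertex 5.0 4.0 2.5
   vertex 0.0 4.5 1.5
  endloop
 endfacet
 facet normal -0.355 0.924 0.142
  outer loop
   vertex 1.5 5.0 2.0
   vertex 0.0 4.5 1.5
   vertex 1.0 4.5 4.0
  endloop
 endfacet
 facet normal 0.225 0.931 0.289
  outer loop
   vertex 1.5 5.0 2.0
   vertex 1.0 4.5 4.0
   vertex 5.0 4.0 2.5
  endloop
 endfacet
 facet normal 0.166 -0.249 -0.954
  outer loop
   vertex 2.0 2.0 2.5
   vertex 0.0 4.5 1.5
   vertex 5.0 4.0 2.5
  endloop
 endfacet
 facet normal -0.593 -0.659 -0.462
  outer loop
   vertex 2.0 2.0 2.5
   vertex 2.5 0.5 4.0
   vertex 0.0 4.5 1.5
  endloop
 endfacet
 facet normal 0.389 -0.583 -0.713
  outer loop
   vertex 2.0 2.0 2.5
   vertex 5.0 4.0 2.5
   vertex 2.5 0.5 4.0
  endloop
 endfacet
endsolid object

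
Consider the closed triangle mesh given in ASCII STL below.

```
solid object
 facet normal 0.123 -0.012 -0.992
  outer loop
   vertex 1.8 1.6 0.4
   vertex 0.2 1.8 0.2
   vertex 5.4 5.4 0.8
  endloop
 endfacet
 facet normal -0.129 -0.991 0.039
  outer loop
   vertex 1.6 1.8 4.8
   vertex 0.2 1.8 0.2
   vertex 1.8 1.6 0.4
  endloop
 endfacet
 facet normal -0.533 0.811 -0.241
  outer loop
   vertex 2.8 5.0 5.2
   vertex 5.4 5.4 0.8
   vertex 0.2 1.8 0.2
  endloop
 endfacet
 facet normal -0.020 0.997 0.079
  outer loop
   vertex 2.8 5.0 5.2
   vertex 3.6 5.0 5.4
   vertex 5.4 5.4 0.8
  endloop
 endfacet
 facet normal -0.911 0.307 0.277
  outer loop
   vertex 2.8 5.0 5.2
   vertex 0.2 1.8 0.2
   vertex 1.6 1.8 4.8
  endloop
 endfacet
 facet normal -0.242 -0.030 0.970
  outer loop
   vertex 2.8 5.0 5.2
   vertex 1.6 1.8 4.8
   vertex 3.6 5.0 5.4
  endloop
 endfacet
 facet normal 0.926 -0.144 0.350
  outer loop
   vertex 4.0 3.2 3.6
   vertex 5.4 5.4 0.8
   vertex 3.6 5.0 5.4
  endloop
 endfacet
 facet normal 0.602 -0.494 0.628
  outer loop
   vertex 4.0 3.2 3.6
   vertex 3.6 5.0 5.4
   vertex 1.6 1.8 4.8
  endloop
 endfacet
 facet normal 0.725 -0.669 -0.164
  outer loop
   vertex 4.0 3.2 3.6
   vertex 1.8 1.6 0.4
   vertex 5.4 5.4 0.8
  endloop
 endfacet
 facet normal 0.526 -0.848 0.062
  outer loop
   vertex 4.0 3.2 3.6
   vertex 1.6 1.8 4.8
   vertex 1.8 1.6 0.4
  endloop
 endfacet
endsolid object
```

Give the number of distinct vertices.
7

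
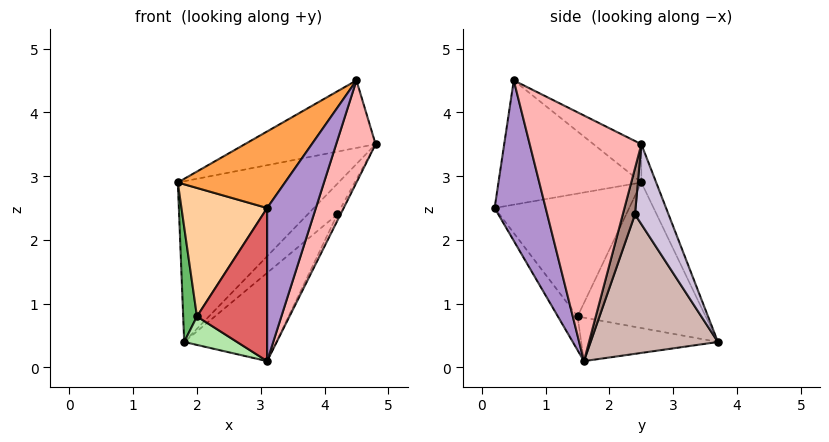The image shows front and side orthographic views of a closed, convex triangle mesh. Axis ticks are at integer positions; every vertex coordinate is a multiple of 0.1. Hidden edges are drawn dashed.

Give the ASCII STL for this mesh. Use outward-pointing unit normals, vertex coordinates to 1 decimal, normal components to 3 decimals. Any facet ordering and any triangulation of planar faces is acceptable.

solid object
 facet normal -0.083 0.900 0.429
  outer loop
   vertex 1.8 3.7 0.4
   vertex 1.7 2.5 2.9
   vertex 4.8 2.5 3.5
  endloop
 endfacet
 facet normal -0.169 0.461 0.871
  outer loop
   vertex 4.5 0.5 4.5
   vertex 4.8 2.5 3.5
   vertex 1.7 2.5 2.9
  endloop
 endfacet
 facet normal -0.671 -0.503 0.545
  outer loop
   vertex 4.5 0.5 4.5
   vertex 1.7 2.5 2.9
   vertex 3.1 0.2 2.5
  endloop
 endfacet
 facet normal -0.836 -0.532 0.134
  outer loop
   vertex 2.0 1.5 0.8
   vertex 3.1 0.2 2.5
   vertex 1.7 2.5 2.9
  endloop
 endfacet
 facet normal -0.990 -0.107 -0.091
  outer loop
   vertex 2.0 1.5 0.8
   vertex 1.7 2.5 2.9
   vertex 1.8 3.7 0.4
  endloop
 endfacet
 facet normal -0.513 -0.198 -0.835
  outer loop
   vertex 3.1 1.6 0.1
   vertex 2.0 1.5 0.8
   vertex 1.8 3.7 0.4
  endloop
 endfacet
 facet normal -0.235 -0.840 -0.490
  outer loop
   vertex 3.1 1.6 0.1
   vertex 3.1 0.2 2.5
   vertex 2.0 1.5 0.8
  endloop
 endfacet
 facet normal 0.880 -0.311 -0.358
  outer loop
   vertex 3.1 1.6 0.1
   vertex 4.8 2.5 3.5
   vertex 4.5 0.5 4.5
  endloop
 endfacet
 facet normal 0.671 -0.640 -0.374
  outer loop
   vertex 3.1 1.6 0.1
   vertex 4.5 0.5 4.5
   vertex 3.1 0.2 2.5
  endloop
 endfacet
 facet normal 0.679 0.599 -0.425
  outer loop
   vertex 4.2 2.4 2.4
   vertex 1.8 3.7 0.4
   vertex 4.8 2.5 3.5
  endloop
 endfacet
 facet normal 0.847 0.222 -0.482
  outer loop
   vertex 4.2 2.4 2.4
   vertex 4.8 2.5 3.5
   vertex 3.1 1.6 0.1
  endloop
 endfacet
 facet normal 0.697 0.504 -0.509
  outer loop
   vertex 4.2 2.4 2.4
   vertex 3.1 1.6 0.1
   vertex 1.8 3.7 0.4
  endloop
 endfacet
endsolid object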